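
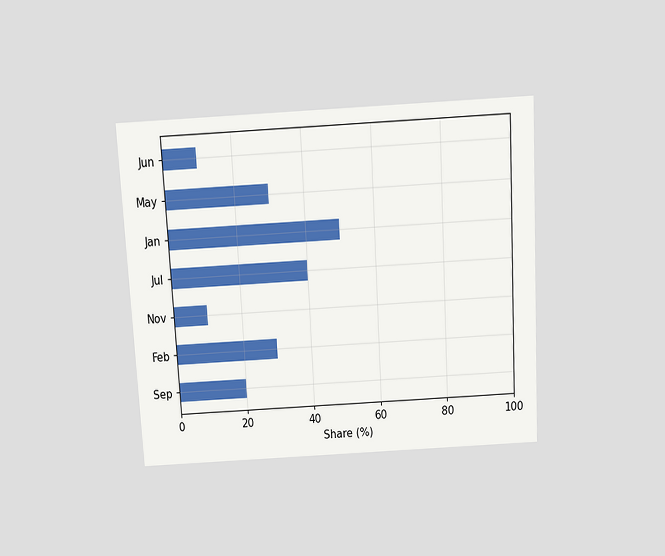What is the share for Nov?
10%

The chart is tilted about 3° counter-clockwise and viewed slightly from above. Reading along the chart's x-axis, the Nov bar reaches 10%.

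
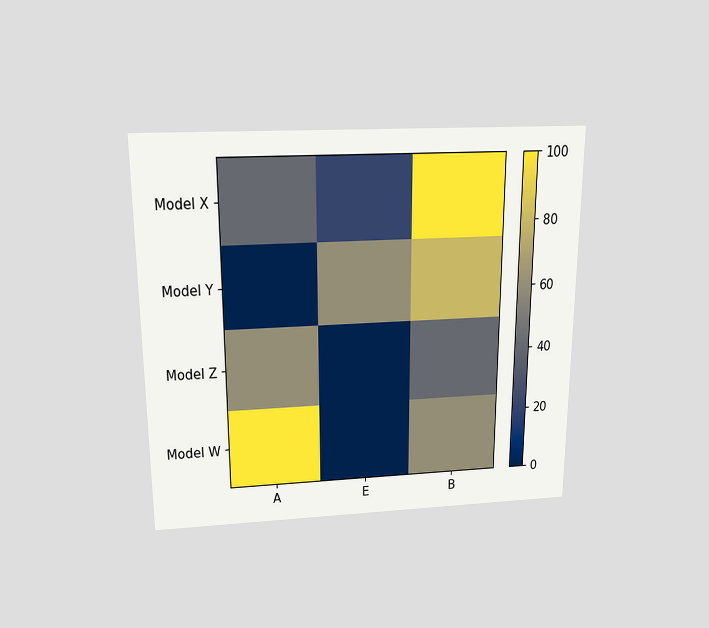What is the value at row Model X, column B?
The chart is viewed slightly from above. Matching cell (Model X, B) against the colorbar gives 100.

100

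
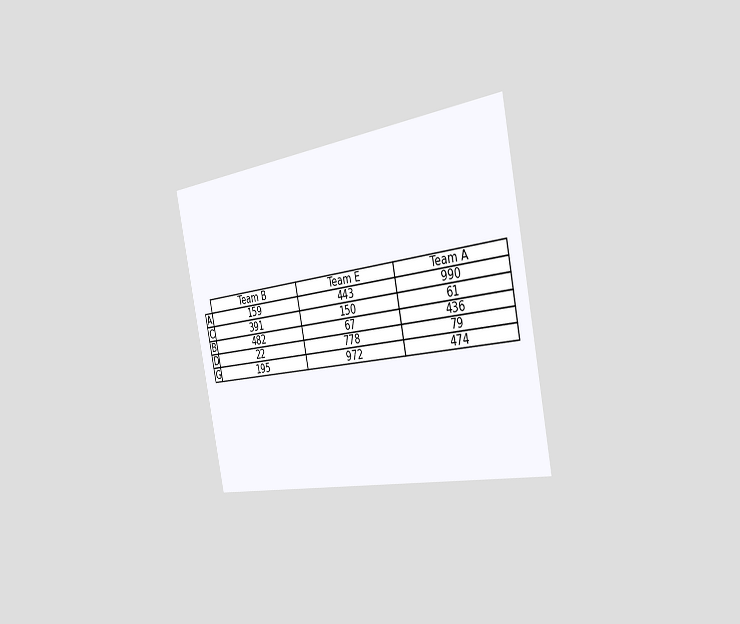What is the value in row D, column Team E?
778

The chart is tilted about 11° counter-clockwise and viewed slightly from the right. The (D, Team E) cell reads 778.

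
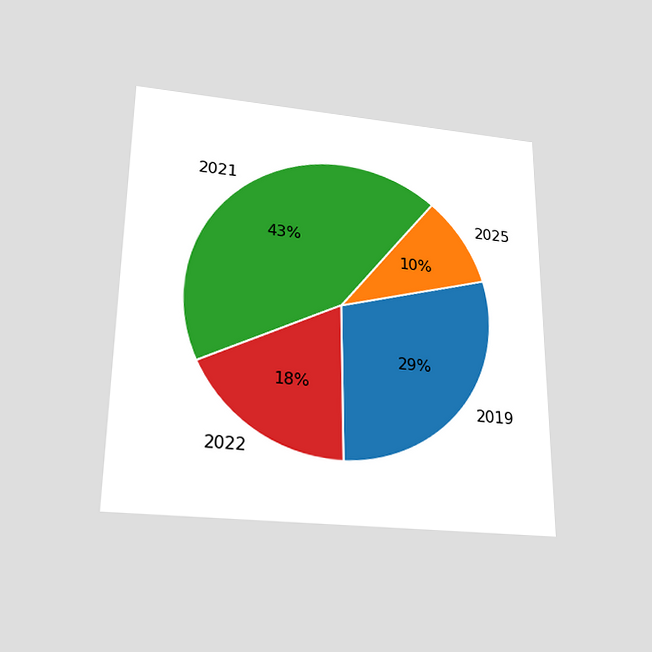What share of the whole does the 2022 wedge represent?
18%

The chart is viewed slightly from below. The 2022 slice takes up 18% of the pie.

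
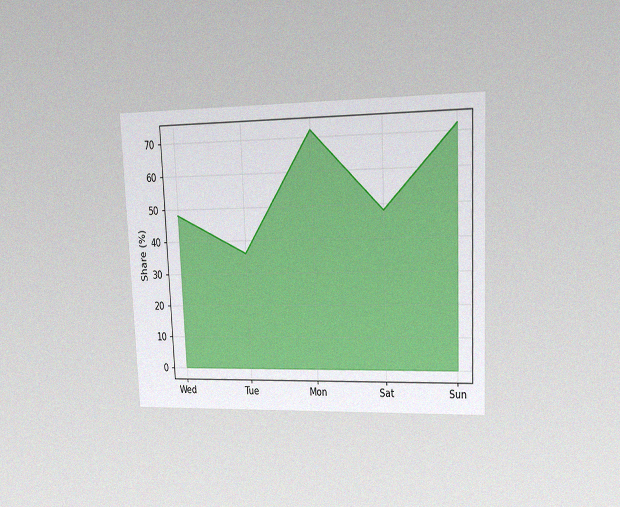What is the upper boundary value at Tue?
The chart is tilted about 2° counter-clockwise and viewed at a slight angle, with some photo noise. At Tue the upper boundary is at 36%.

36%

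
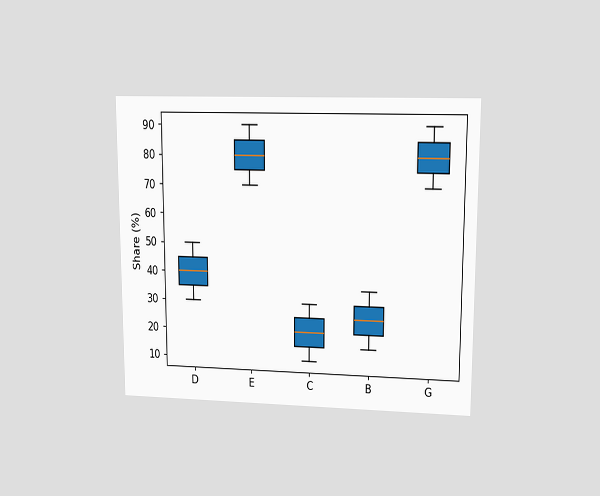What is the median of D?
The chart is viewed at a slight angle. The median line in the D box sits at 40%.

40%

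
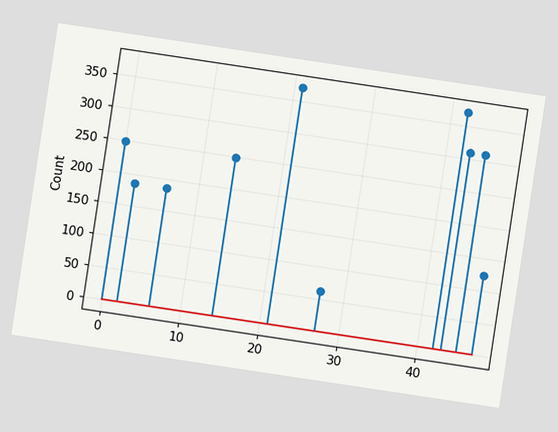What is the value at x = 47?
The chart is tilted about 9° clockwise. The stem at x=47 reaches 124.

124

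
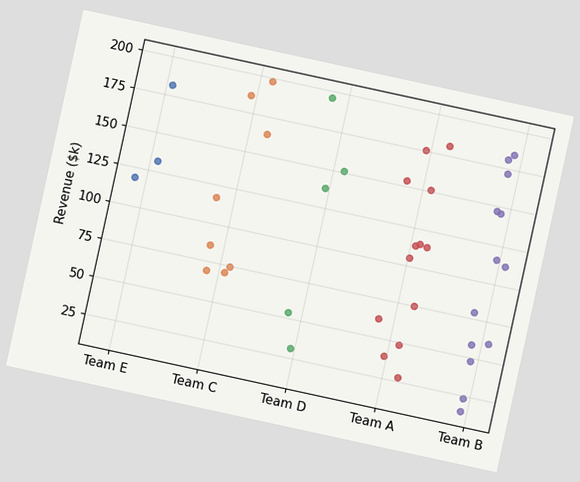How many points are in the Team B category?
13

The chart is tilted about 12° clockwise. Counting the markers in the Team B column gives 13.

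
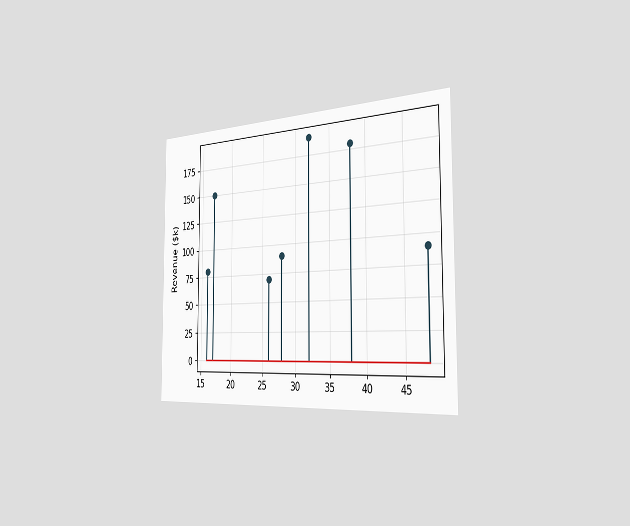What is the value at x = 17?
The chart is viewed slightly from the right. The stem at x=17 reaches $150k.

$150k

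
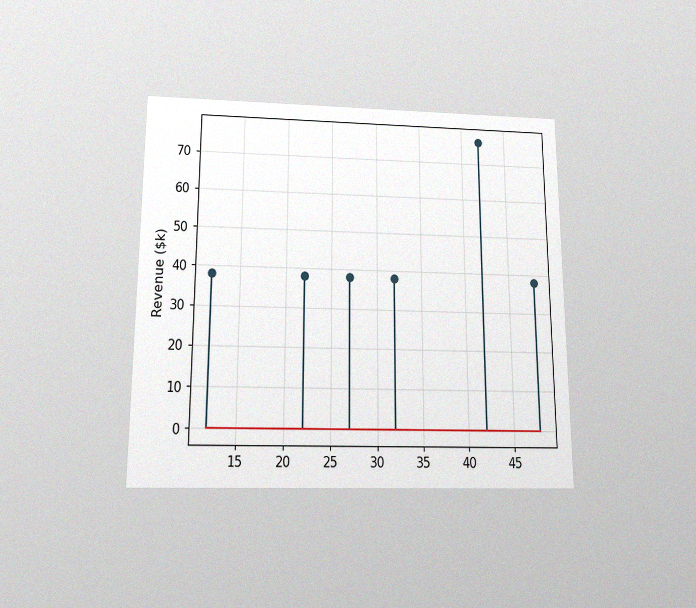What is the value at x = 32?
The chart is viewed slightly from below, with some photo noise. The stem at x=32 reaches $38k.

$38k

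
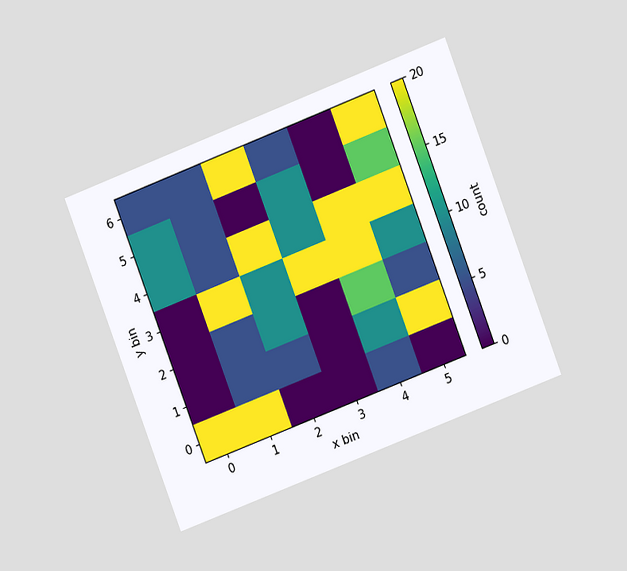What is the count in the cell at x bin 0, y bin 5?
The chart is tilted about 21° counter-clockwise and viewed at a slight angle. Matching the cell (0, 5) against the colorbar gives 10.

10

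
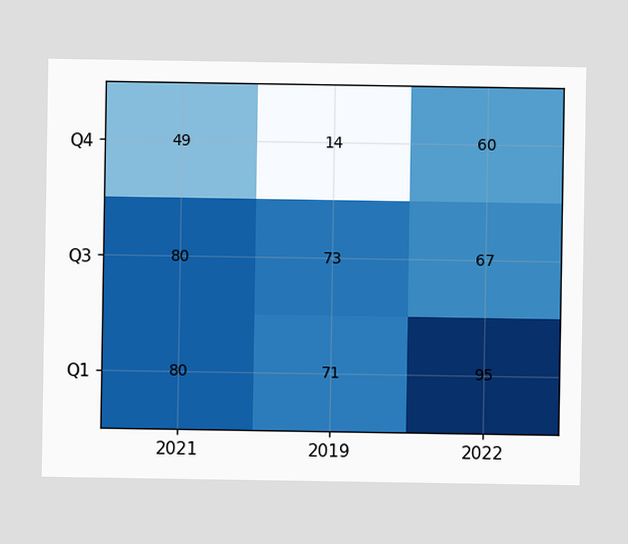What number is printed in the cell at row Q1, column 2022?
95

The (Q1, 2022) cell reads 95.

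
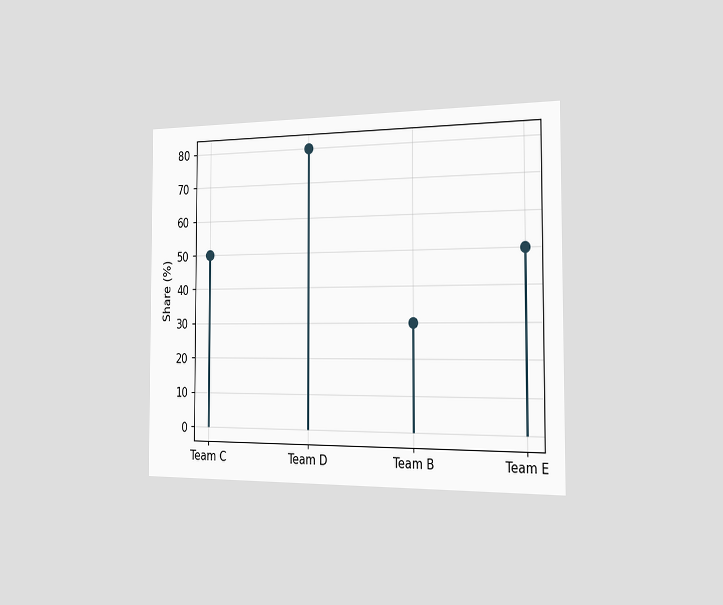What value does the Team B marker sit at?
30%

The chart is viewed slightly from the right. The Team B marker sits at 30%.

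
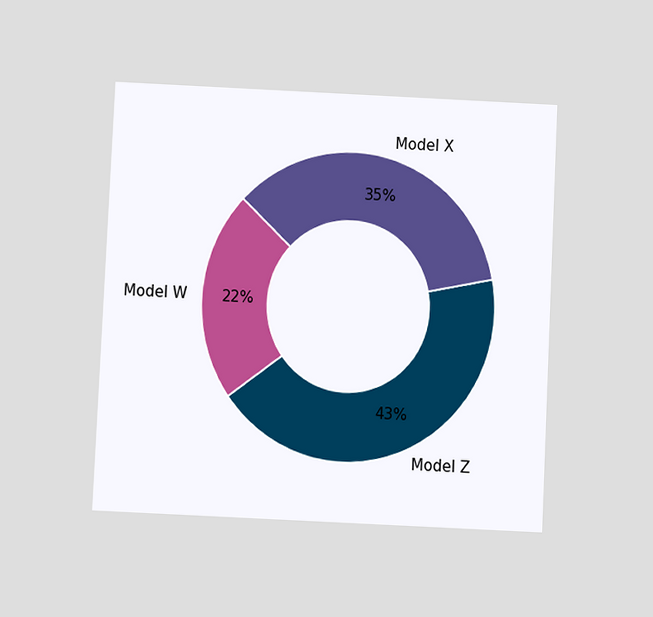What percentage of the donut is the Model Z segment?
43%

The chart is tilted about 3° clockwise and viewed at a slight angle. The Model Z segment takes up 43% of the ring.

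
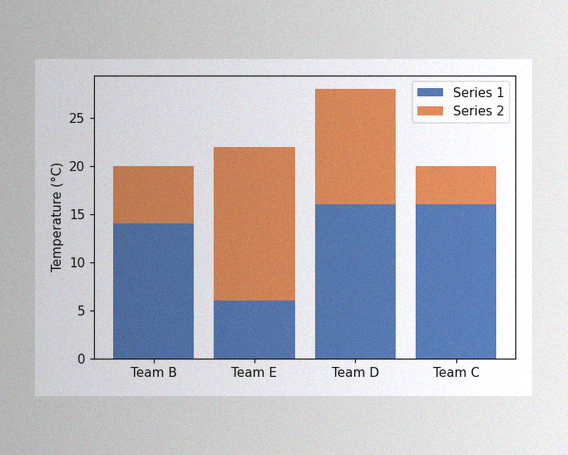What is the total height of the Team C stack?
The image has some photo noise and uneven lighting. The Team C stack's top reaches 20°C on the y-axis.

20°C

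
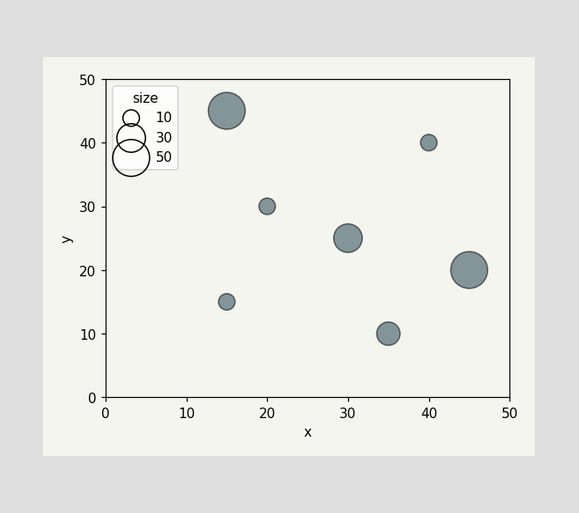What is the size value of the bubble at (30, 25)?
Matching the bubble at (30, 25) against the size legend gives 30.

30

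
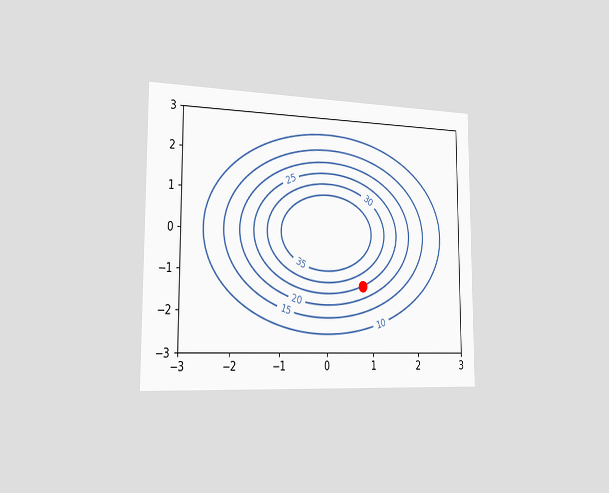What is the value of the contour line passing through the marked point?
The chart is viewed slightly from the left. The marked point sits on the contour labelled 25.

25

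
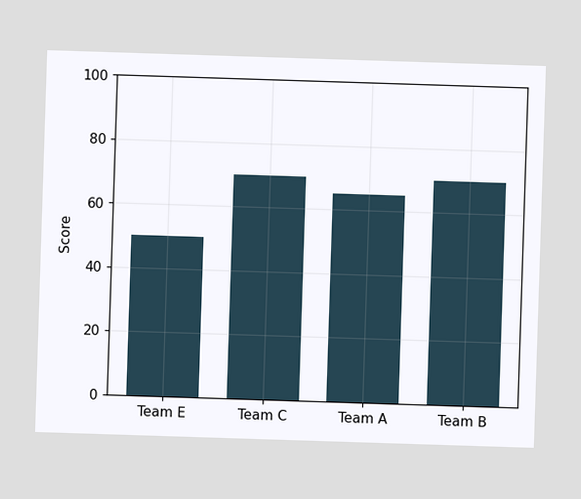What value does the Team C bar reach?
Reading along the chart's y-axis, the Team C bar reaches 70.

70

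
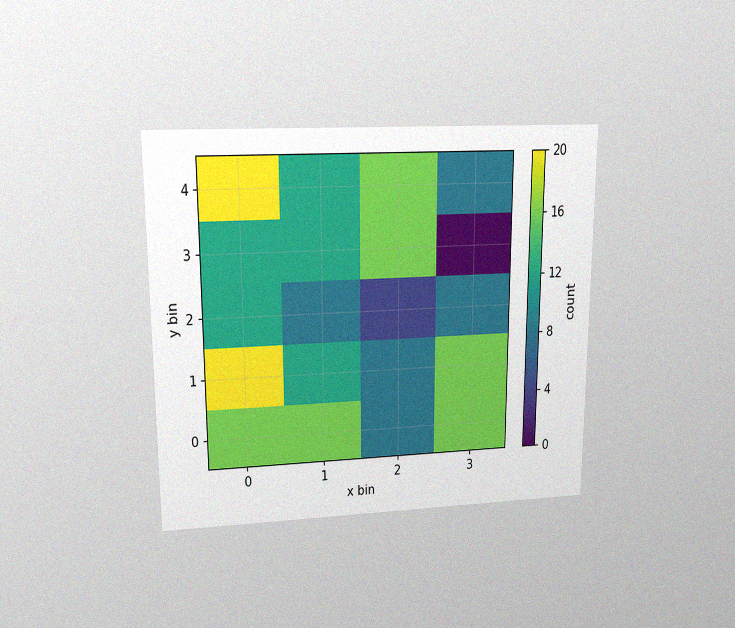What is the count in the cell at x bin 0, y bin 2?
The chart is viewed at a slight angle, with some photo noise. Matching the cell (0, 2) against the colorbar gives 12.

12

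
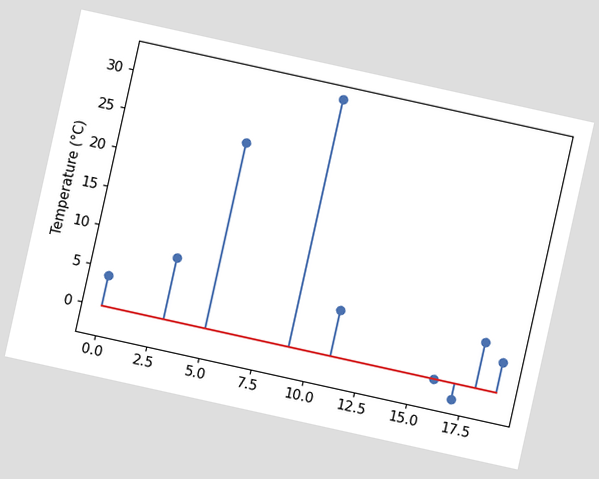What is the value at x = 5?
The chart is tilted about 12° clockwise. The stem at x=5 reaches 24°C.

24°C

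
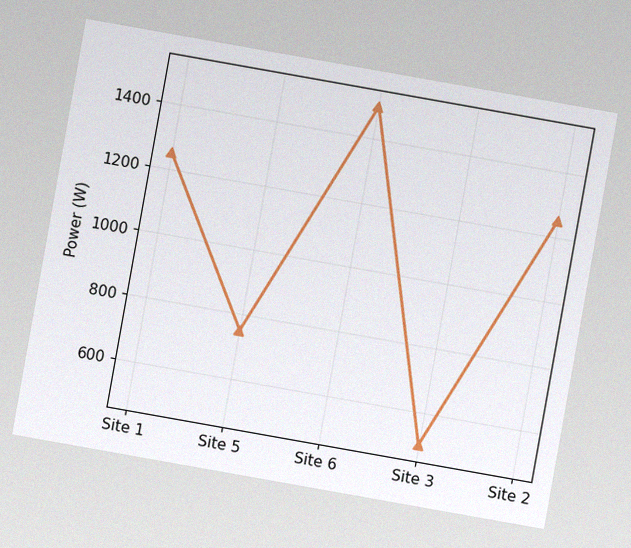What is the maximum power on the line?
1500W

The chart is tilted about 10° clockwise, with some photo noise. The highest point is at Site 6, and reading across to the y-axis gives 1500W.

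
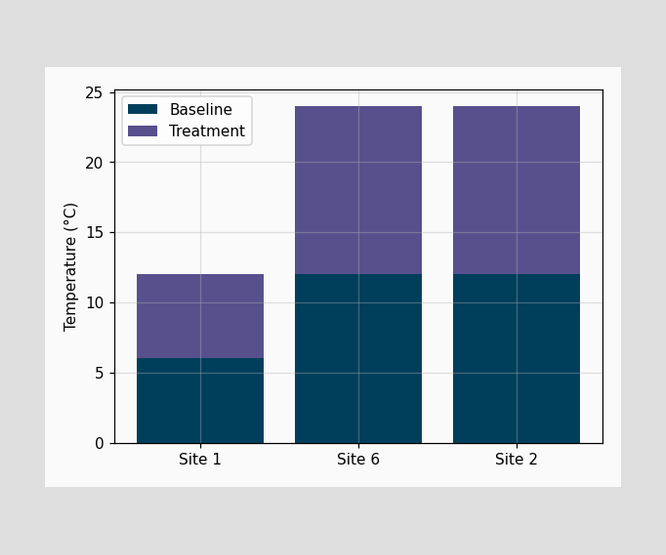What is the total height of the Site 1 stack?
The Site 1 stack's top reaches 12°C on the y-axis.

12°C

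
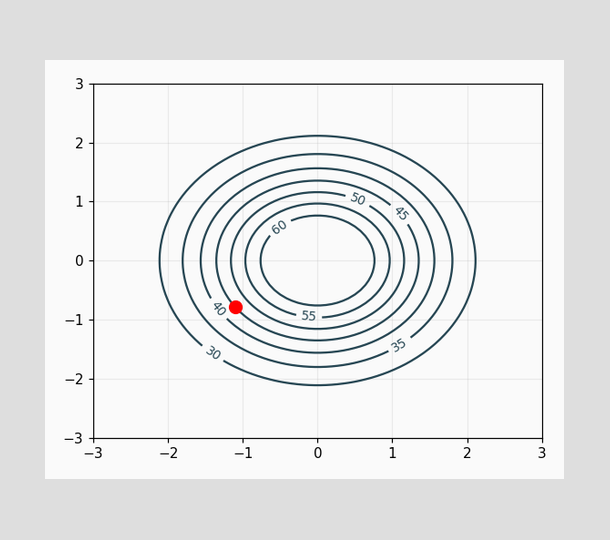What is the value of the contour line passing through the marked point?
The marked point sits on the contour labelled 45.

45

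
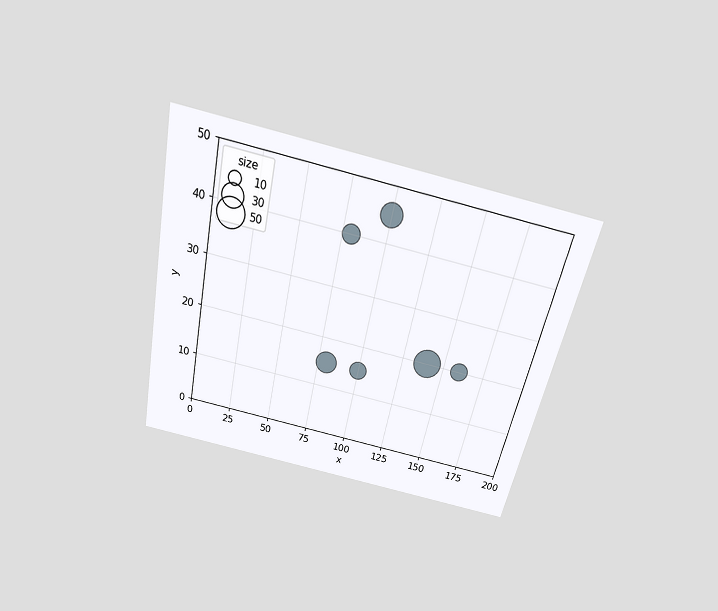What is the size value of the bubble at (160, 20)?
The chart is tilted about 12° clockwise and viewed slightly from above. Matching the bubble at (160, 20) against the size legend gives 20.

20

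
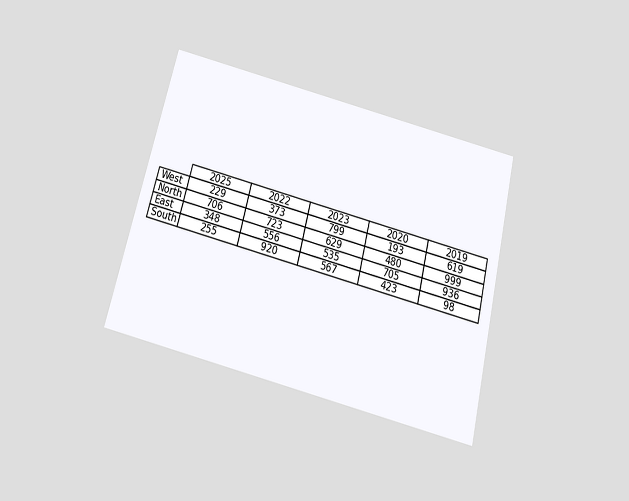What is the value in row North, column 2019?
The chart is tilted about 14° clockwise and viewed slightly from below. The (North, 2019) cell reads 999.

999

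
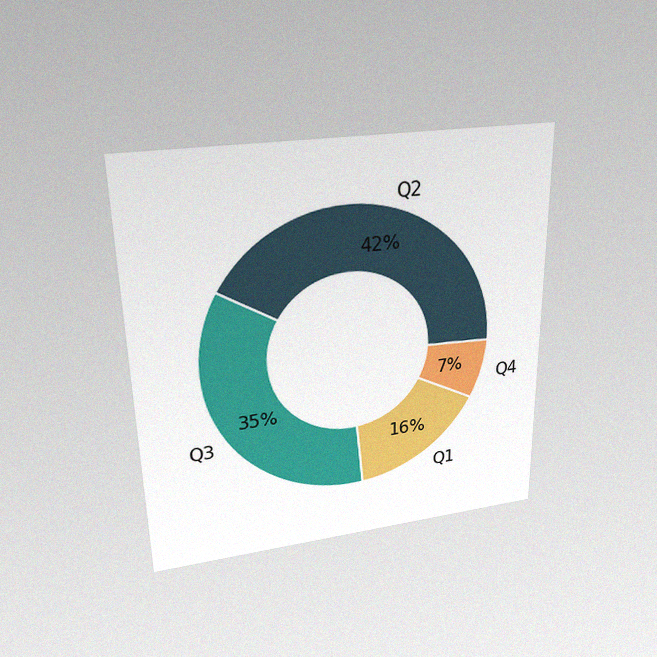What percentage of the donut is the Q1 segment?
16%

The chart is viewed slightly from above, with some photo noise. The Q1 segment takes up 16% of the ring.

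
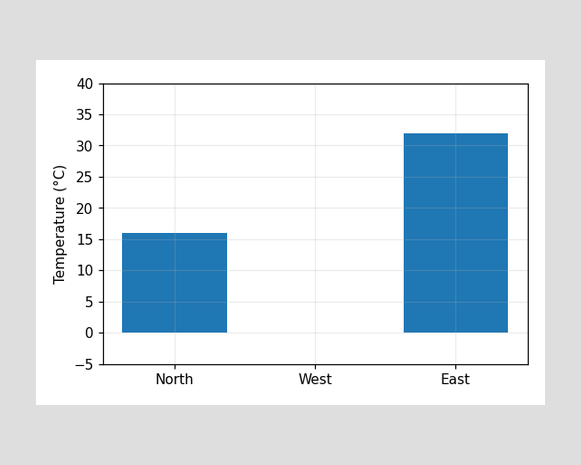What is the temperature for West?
0°C

Reading along the chart's y-axis, the West bar reaches 0°C.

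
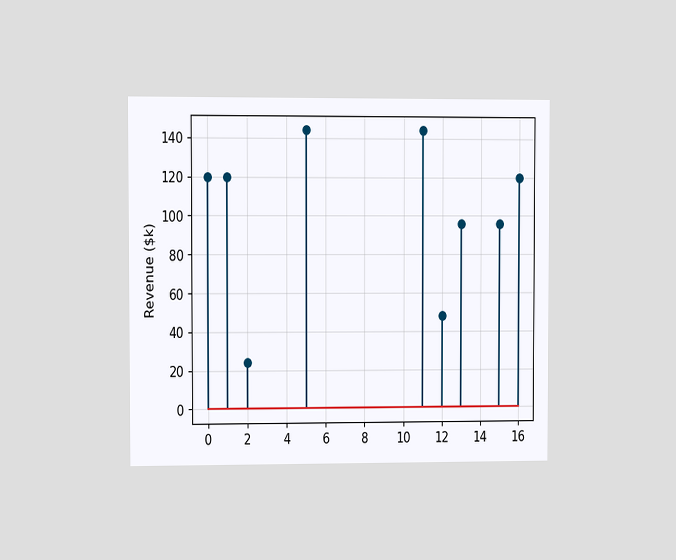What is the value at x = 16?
The chart is viewed at a slight angle. The stem at x=16 reaches $120k.

$120k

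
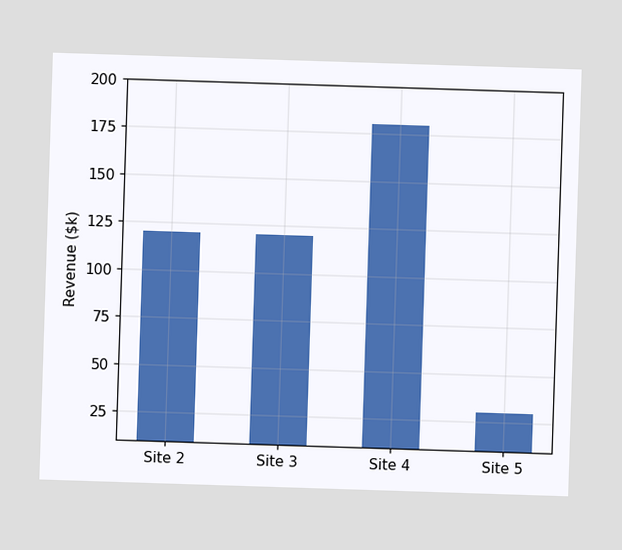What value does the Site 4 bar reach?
$180k

Reading along the chart's y-axis, the Site 4 bar reaches $180k.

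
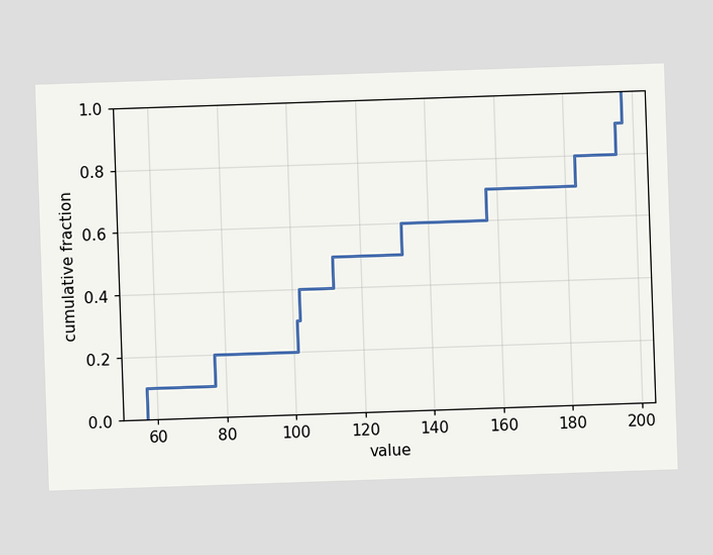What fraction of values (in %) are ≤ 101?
At x=101 the ECDF step is at 30%.

30%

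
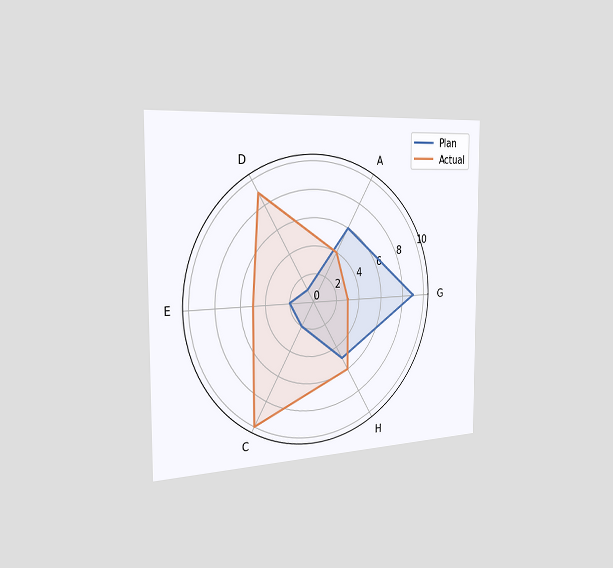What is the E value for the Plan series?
The chart is viewed slightly from the left. On the E axis, Plan reaches 2.

2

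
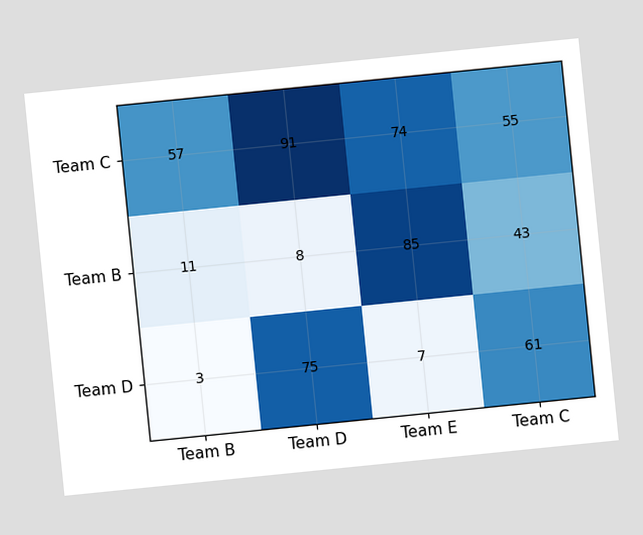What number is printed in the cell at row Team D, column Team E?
7

The chart is tilted about 6° counter-clockwise. The (Team D, Team E) cell reads 7.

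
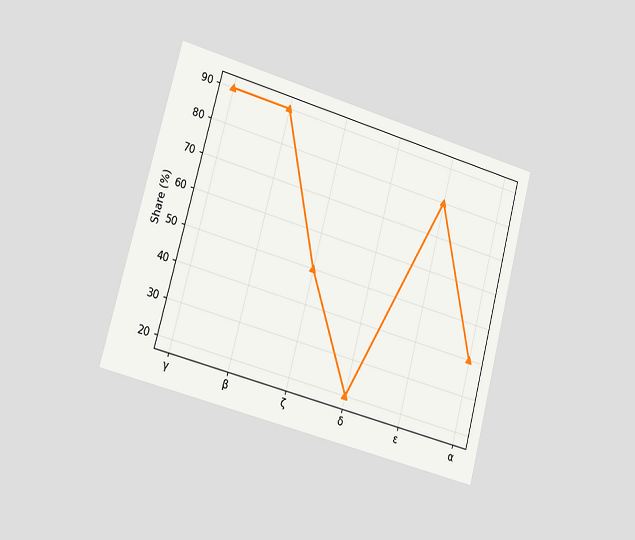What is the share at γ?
90%

The chart is tilted about 15° clockwise and viewed slightly from the left. At γ, the line is at 90%.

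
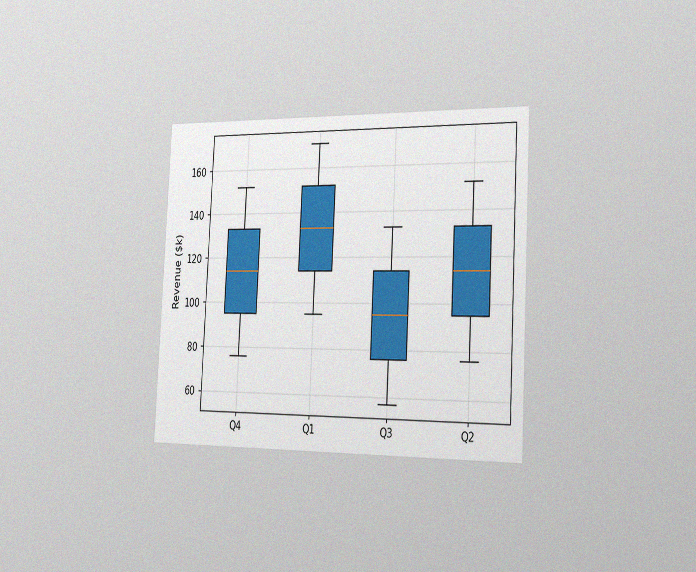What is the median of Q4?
The chart is tilted about 3° clockwise and viewed slightly from the right, with some photo noise. The median line in the Q4 box sits at $114k.

$114k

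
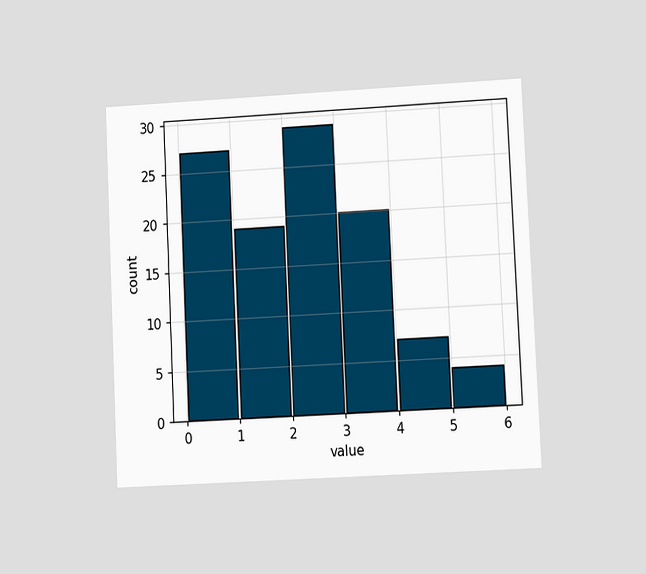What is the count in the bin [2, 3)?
The chart is tilted about 3° counter-clockwise and viewed at a slight angle. The [2, 3) bin has height 29.

29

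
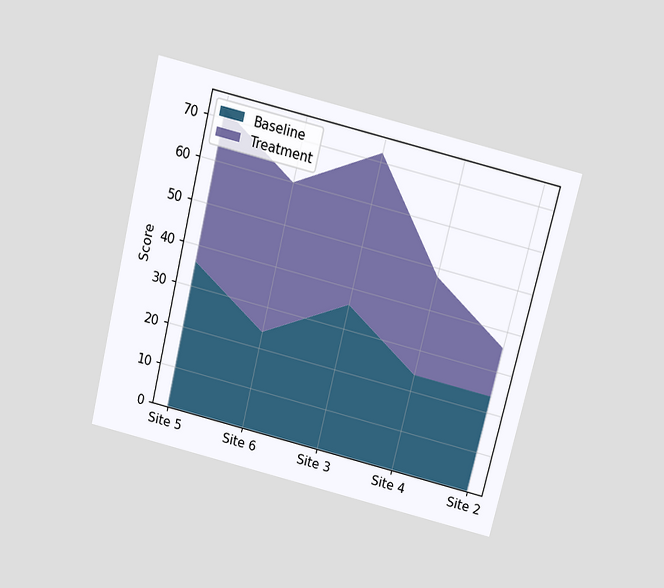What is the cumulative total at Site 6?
60

The chart is tilted about 14° clockwise and viewed slightly from above. The stacked total at Site 6 reaches 60.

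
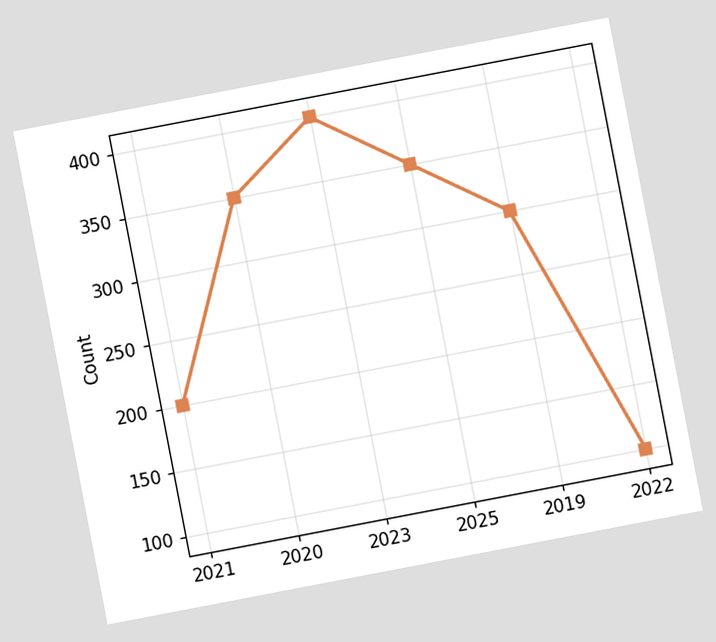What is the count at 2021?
The chart is tilted about 11° counter-clockwise. At 2021, the line is at 200.

200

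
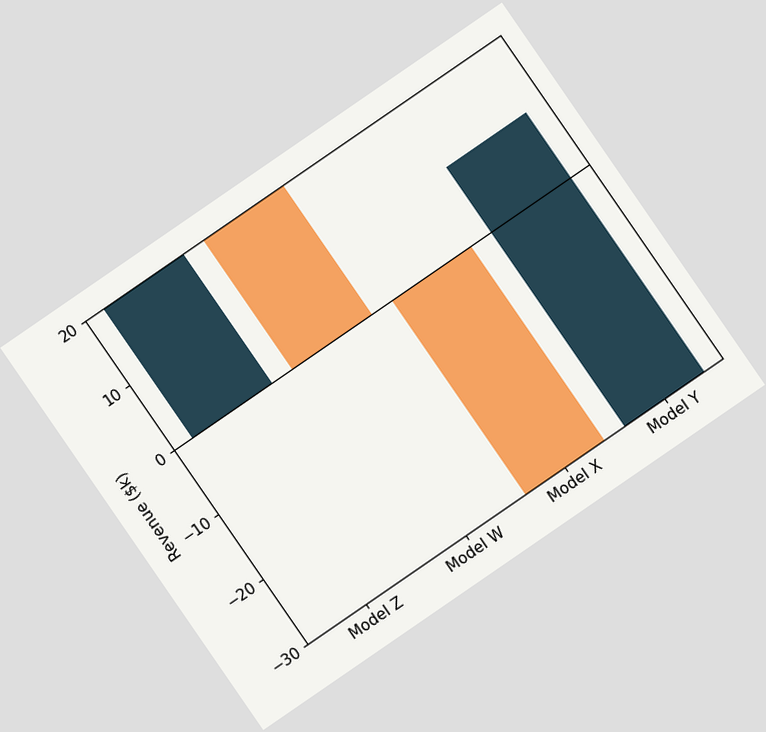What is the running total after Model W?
$0k

The chart is tilted about 35° counter-clockwise. After Model W the running total reaches $0k.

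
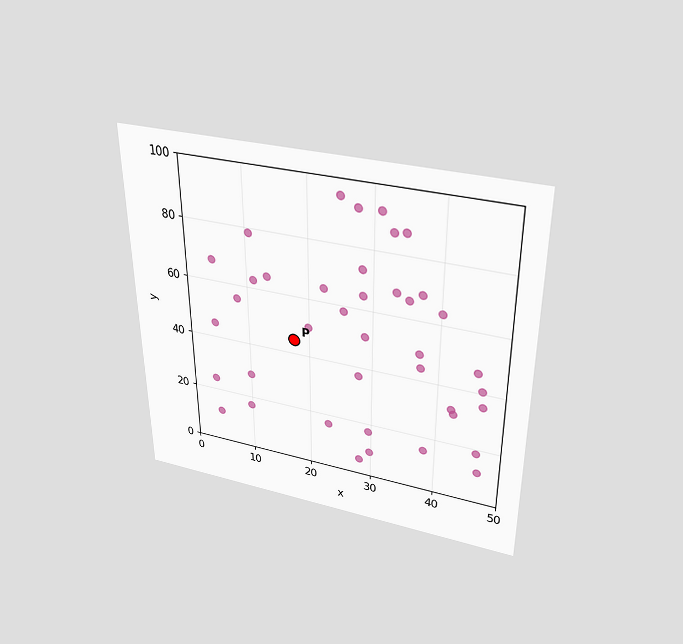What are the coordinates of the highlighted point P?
The chart is viewed slightly from above. Following the gridlines from P to each axis, P sits at (17.5, 45).

(17.5, 45)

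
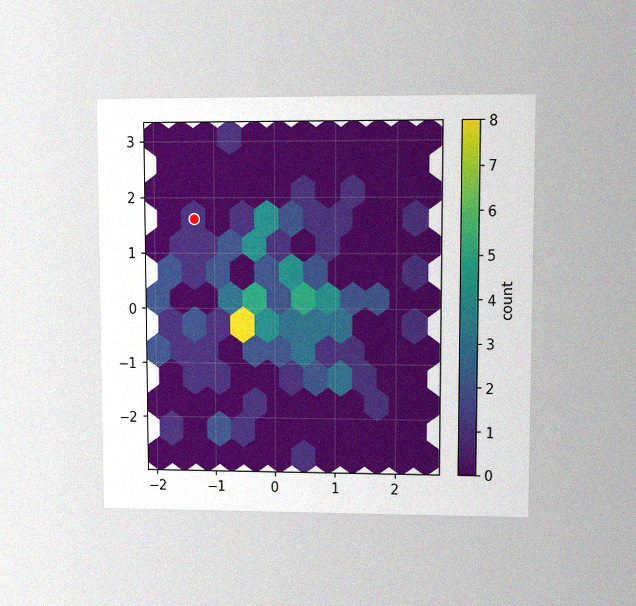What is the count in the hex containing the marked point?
The chart is viewed at a slight angle, with some photo noise. The marked hex reads 1 on the colorbar.

1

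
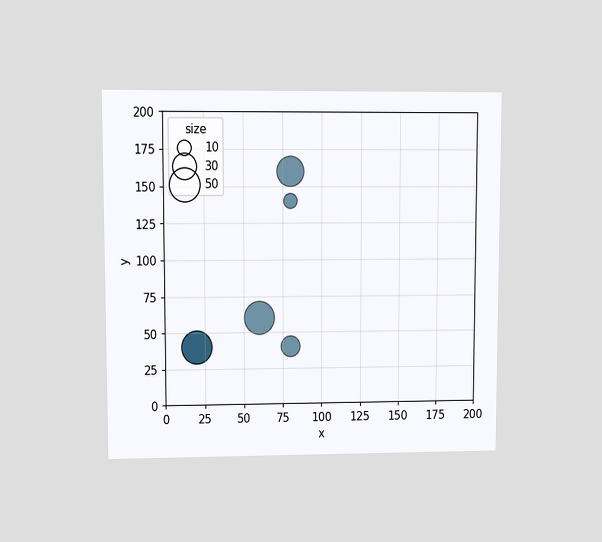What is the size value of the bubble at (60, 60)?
The chart is viewed at a slight angle. Matching the bubble at (60, 60) against the size legend gives 50.

50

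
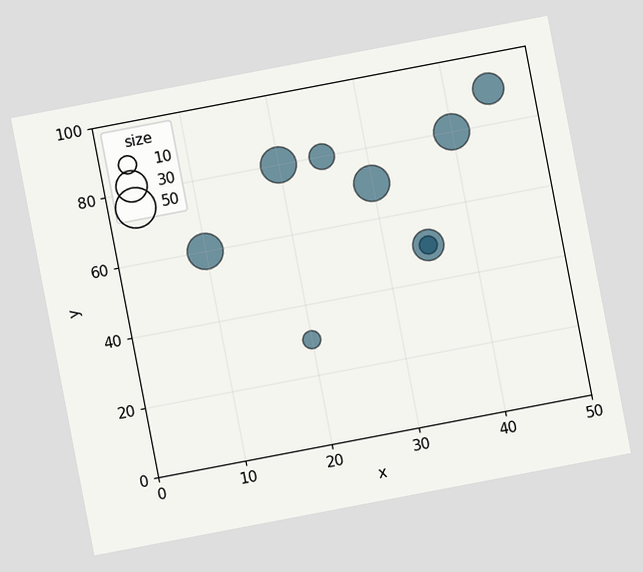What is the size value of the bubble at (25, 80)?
The chart is tilted about 11° counter-clockwise. Matching the bubble at (25, 80) against the size legend gives 20.

20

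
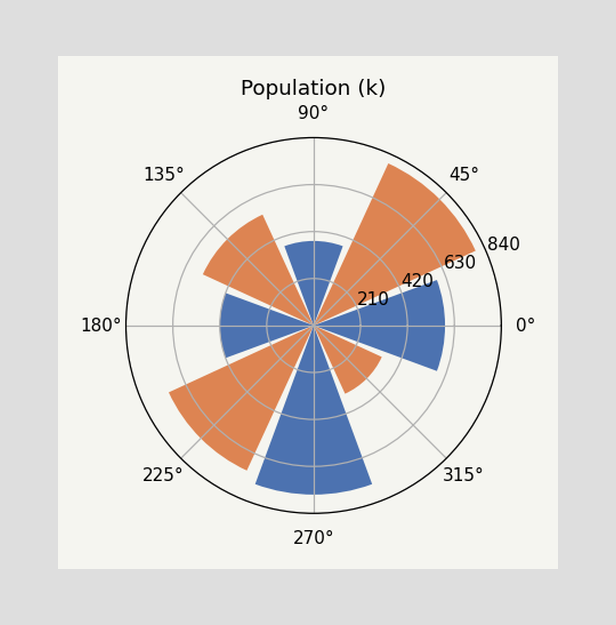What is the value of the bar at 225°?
The bar at 225° reaches 714k on the radial axis.

714k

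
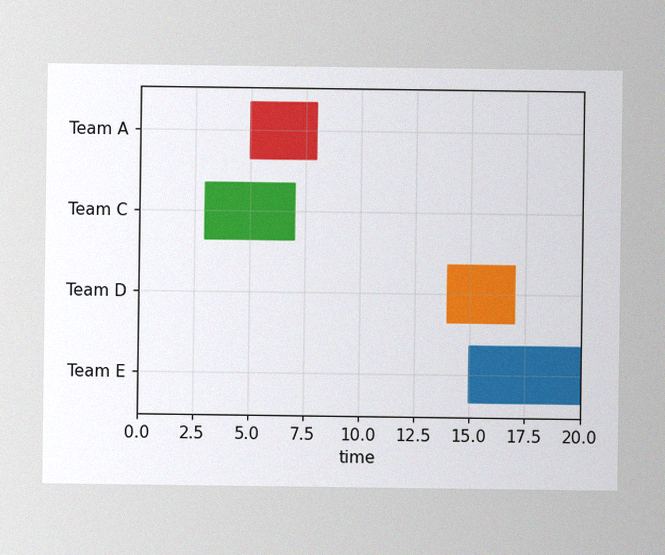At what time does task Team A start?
5

The image has some photo noise and uneven lighting. The Team A bar begins at t=5.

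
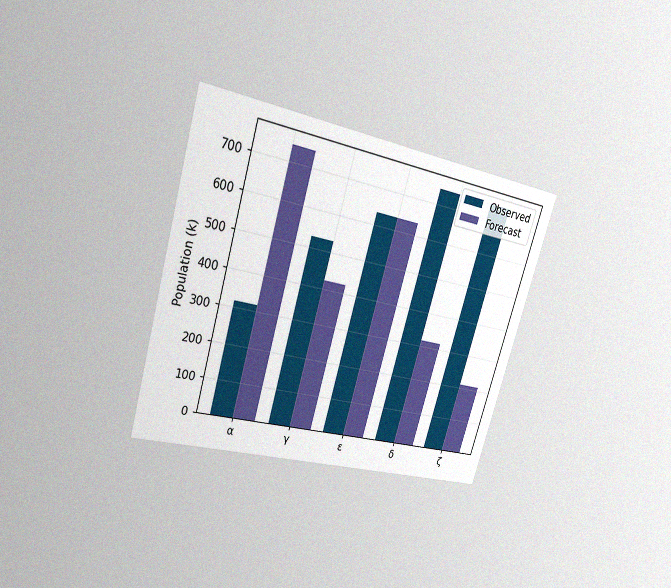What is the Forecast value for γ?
424k

The chart is tilted about 16° clockwise and viewed at a slight angle, with some photo noise. The Forecast bar at γ reaches 424k on the y-axis.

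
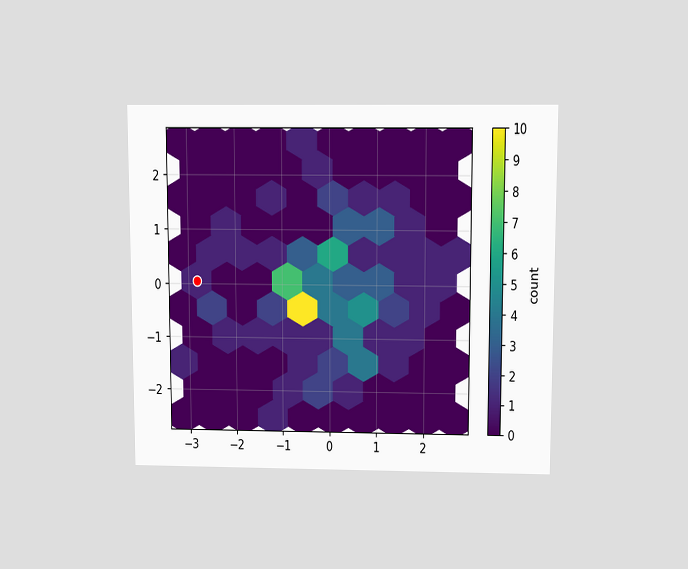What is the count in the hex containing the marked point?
1

The chart is viewed slightly from above. The marked hex reads 1 on the colorbar.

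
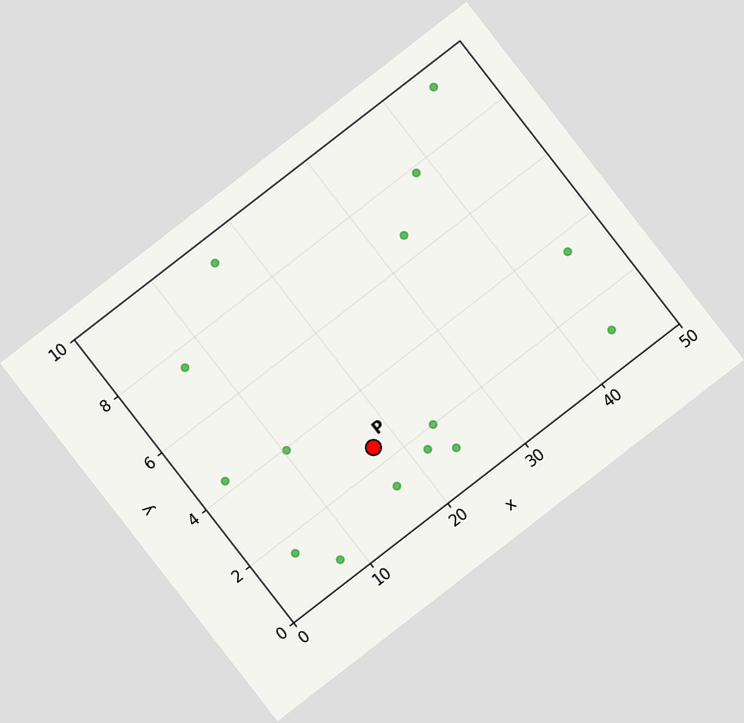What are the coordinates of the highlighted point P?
The chart is tilted about 38° counter-clockwise. Following the gridlines from P to each axis, P sits at (17.5, 2.5).

(17.5, 2.5)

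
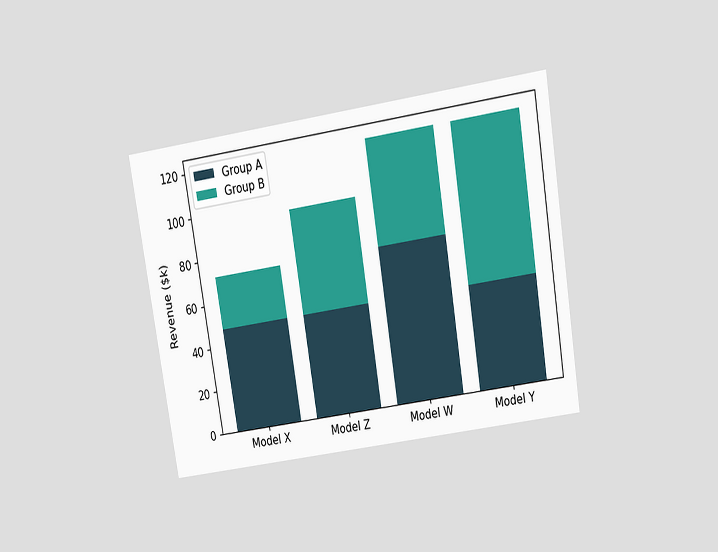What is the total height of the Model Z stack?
$96k

The chart is tilted about 9° counter-clockwise and viewed slightly from above. The Model Z stack's top reaches $96k on the y-axis.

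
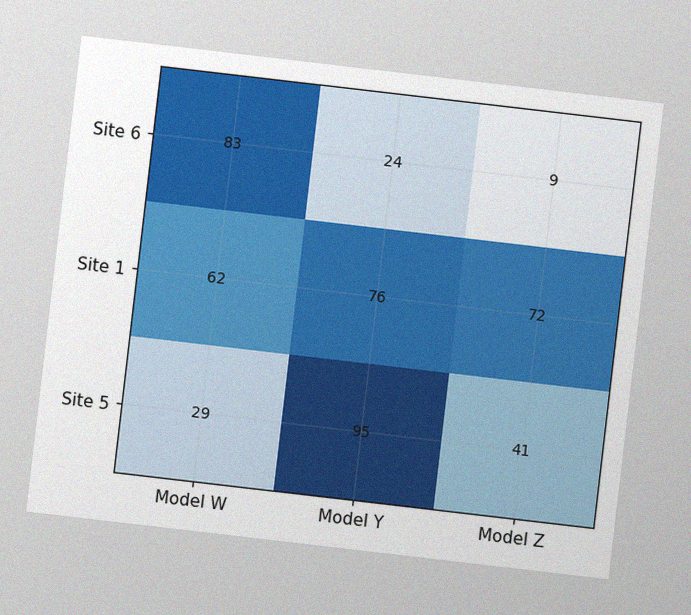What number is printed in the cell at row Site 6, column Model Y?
24

The chart is tilted about 7° clockwise, with some photo noise. The (Site 6, Model Y) cell reads 24.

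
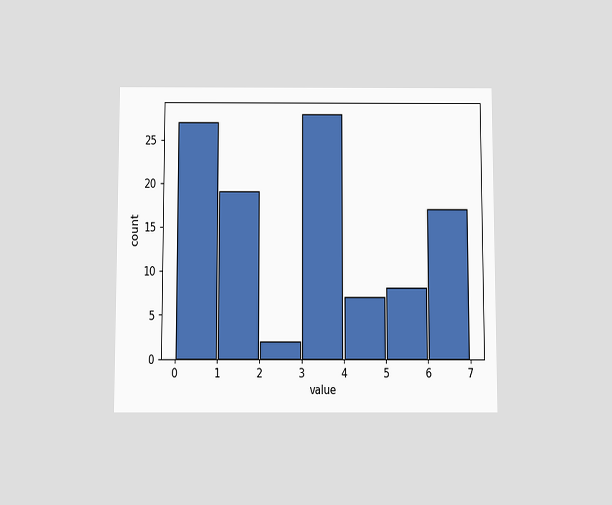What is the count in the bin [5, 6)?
The chart is viewed slightly from below. The [5, 6) bin has height 8.

8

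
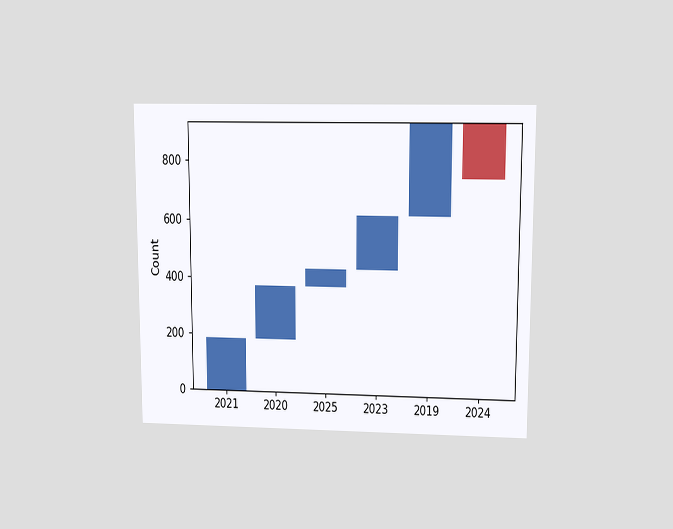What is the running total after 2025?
The chart is viewed at a slight angle. After 2025 the running total reaches 434.

434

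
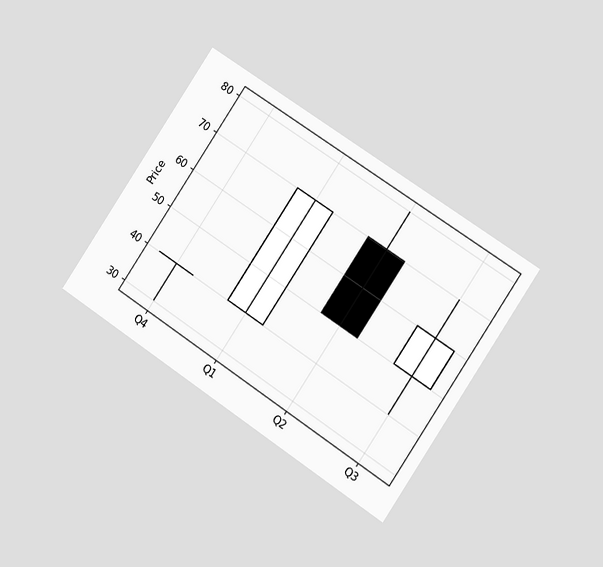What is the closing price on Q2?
The chart is tilted about 34° clockwise and viewed slightly from the right. The Q2 candle closes at 50.

50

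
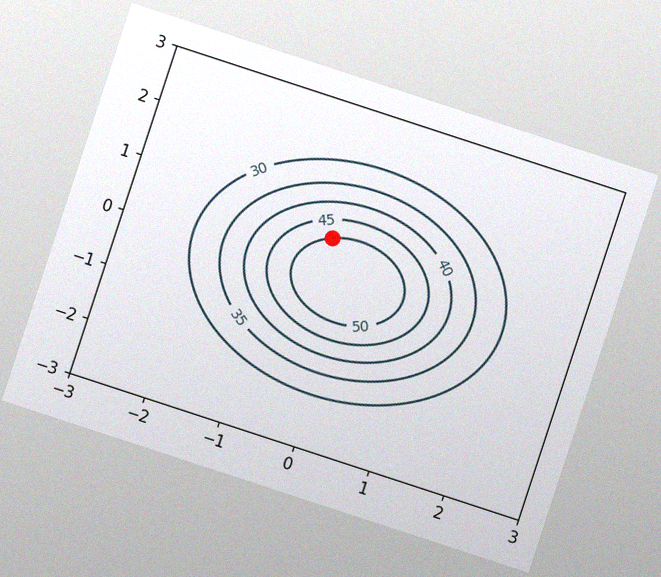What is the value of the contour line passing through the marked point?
50

The chart is tilted about 18° clockwise, with some photo noise. The marked point sits on the contour labelled 50.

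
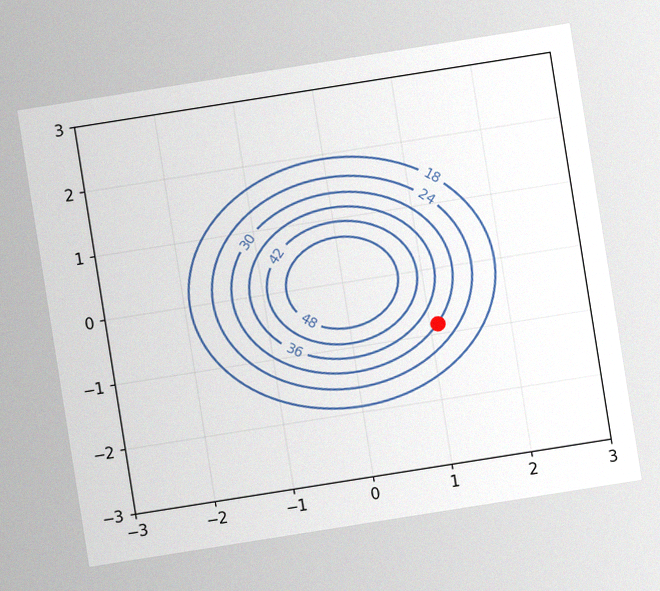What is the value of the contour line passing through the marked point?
The chart is tilted about 9° counter-clockwise, with some photo noise. The marked point sits on the contour labelled 30.

30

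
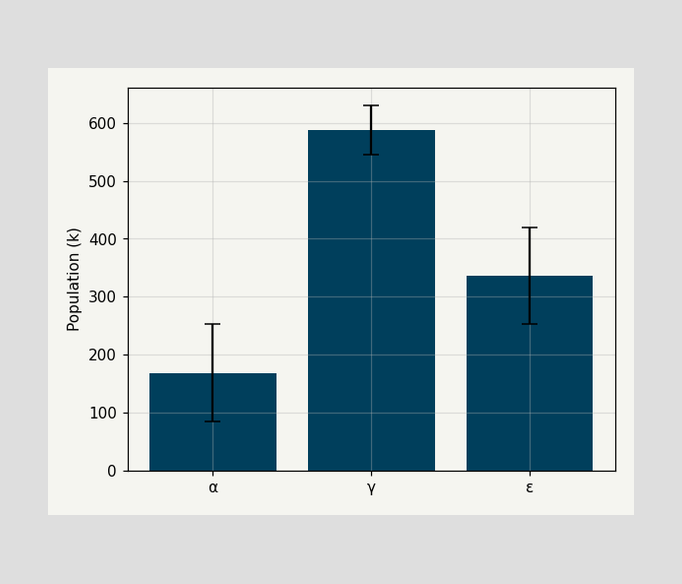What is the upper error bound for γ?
The γ bar's upper whisker reaches 630k.

630k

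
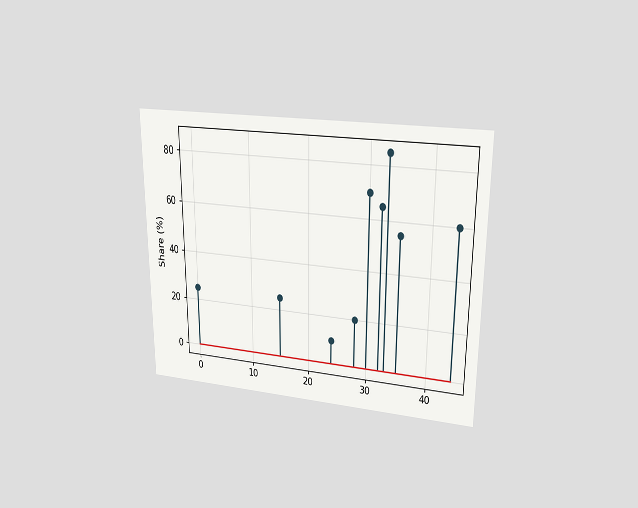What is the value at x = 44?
The chart is viewed at a slight angle. The stem at x=44 reaches 60%.

60%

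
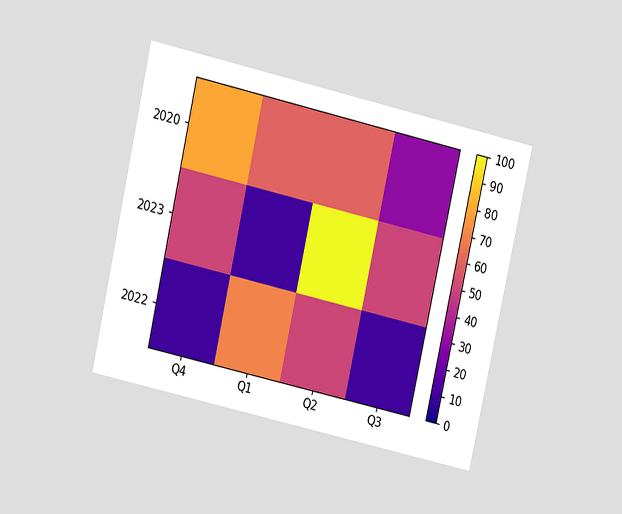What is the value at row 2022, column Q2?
The chart is tilted about 13° clockwise and viewed at a slight angle. Matching cell (2022, Q2) against the colorbar gives 50.

50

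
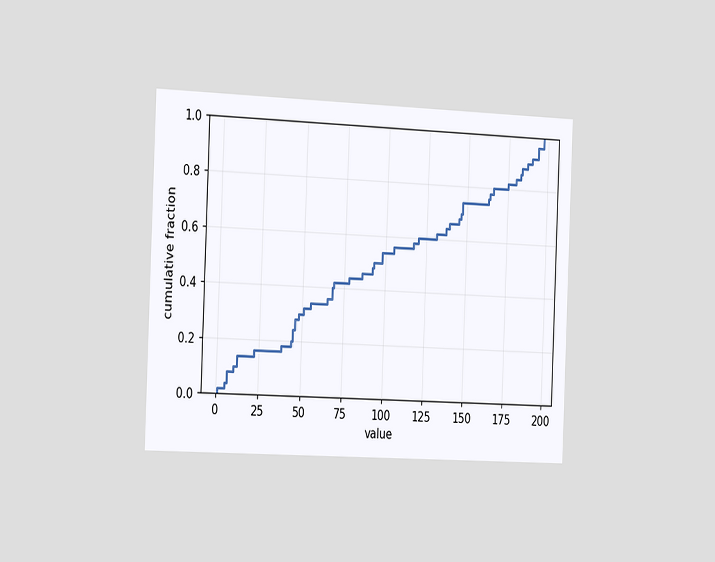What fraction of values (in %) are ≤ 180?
84%

The chart is tilted about 2° clockwise and viewed slightly from the left. At x=180 the ECDF step is at 84%.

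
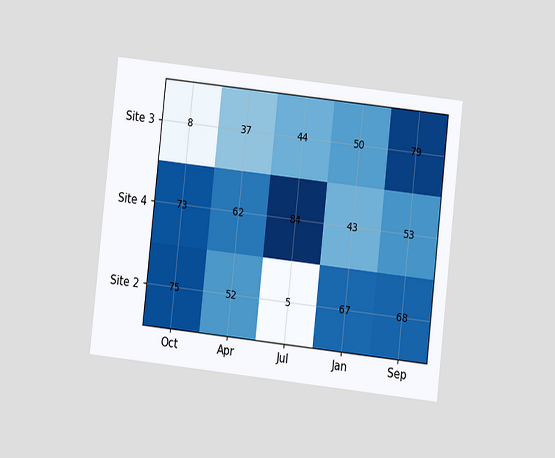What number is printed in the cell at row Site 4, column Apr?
62

The chart is tilted about 6° clockwise and viewed at a slight angle. The (Site 4, Apr) cell reads 62.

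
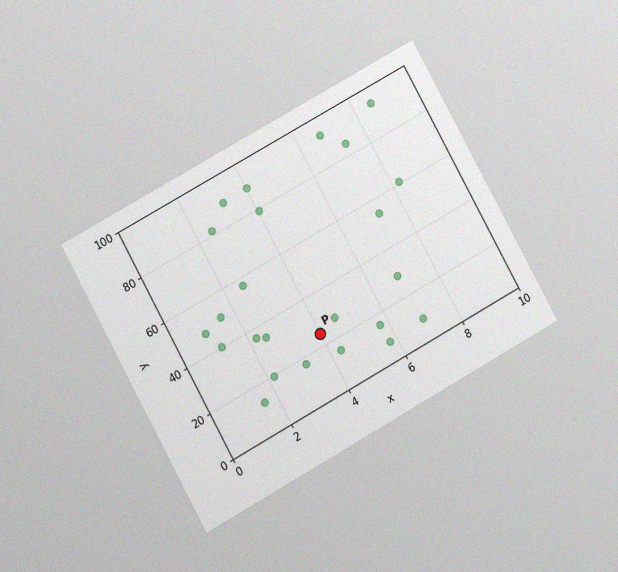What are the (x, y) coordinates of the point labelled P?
(4, 25)

The chart is tilted about 29° counter-clockwise and viewed at a slight angle, with some photo noise. Following the gridlines from P to each axis, P sits at (4, 25).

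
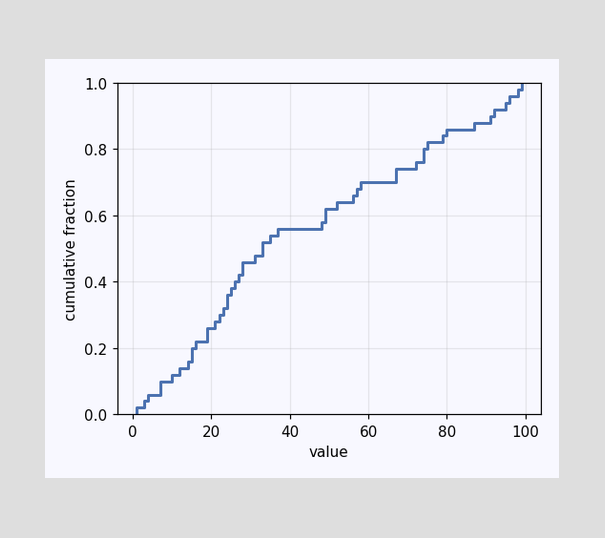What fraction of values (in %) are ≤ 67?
74%

At x=67 the ECDF step is at 74%.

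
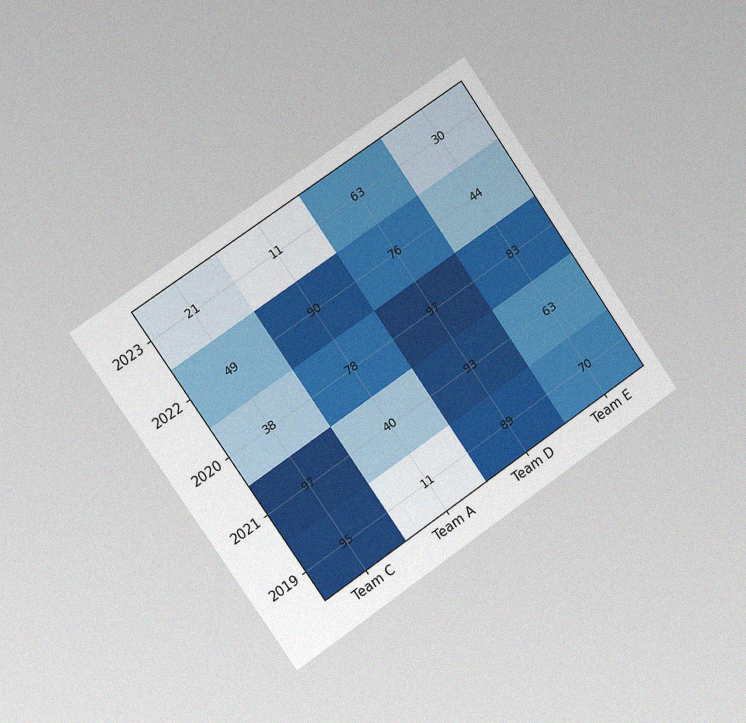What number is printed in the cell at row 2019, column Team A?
The chart is tilted about 35° counter-clockwise and viewed slightly from the left, with some photo noise. The (2019, Team A) cell reads 11.

11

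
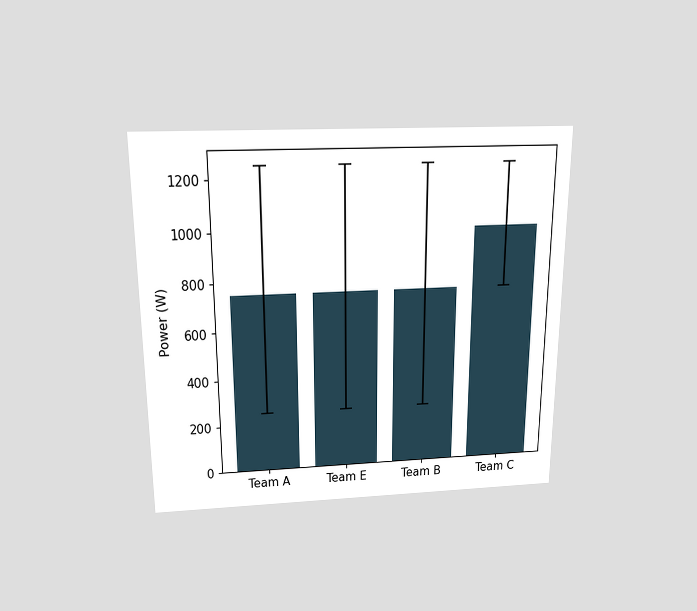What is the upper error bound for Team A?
1250W

The chart is viewed slightly from above. The Team A bar's upper whisker reaches 1250W.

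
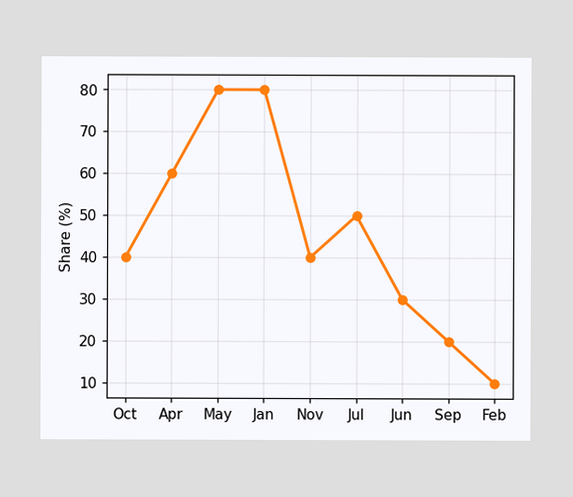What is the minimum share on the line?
The lowest point is at Feb, and reading across to the y-axis gives 10%.

10%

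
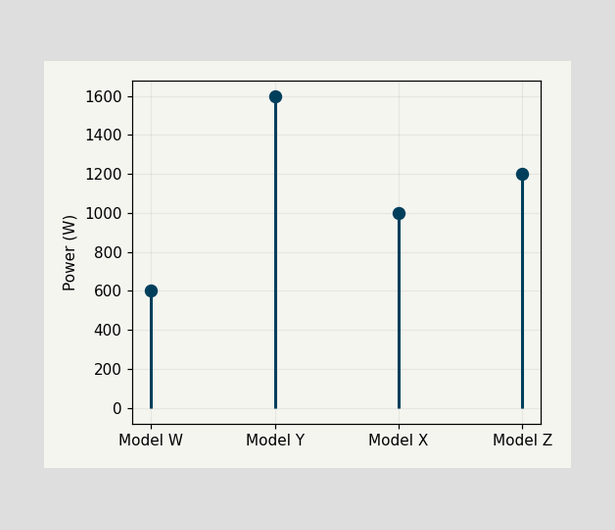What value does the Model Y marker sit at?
The Model Y marker sits at 1600W.

1600W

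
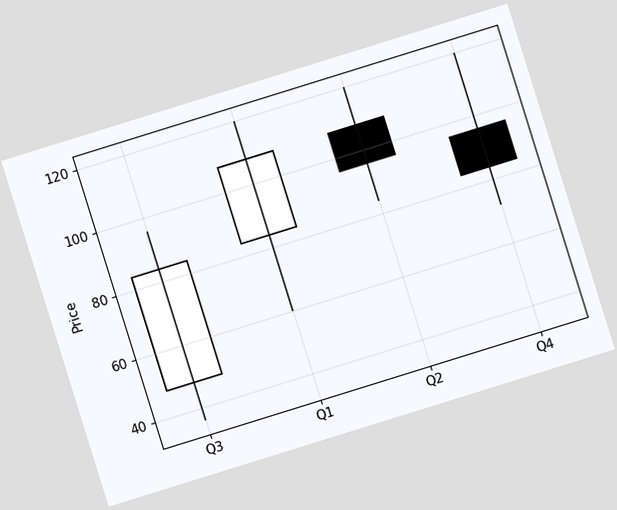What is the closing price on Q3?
The chart is tilted about 17° counter-clockwise. The Q3 candle closes at 84.

84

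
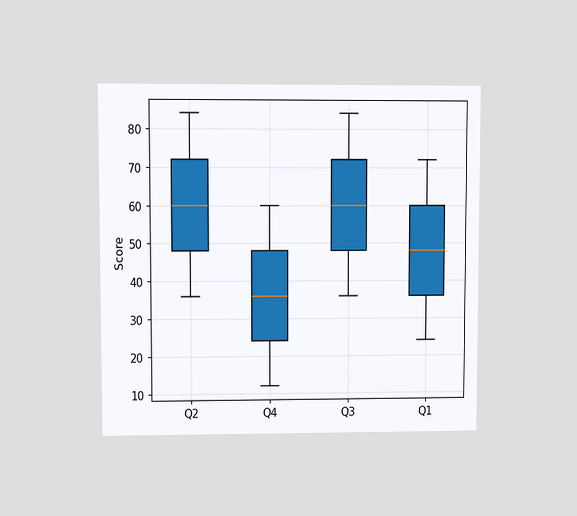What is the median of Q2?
The chart is viewed at a slight angle. The median line in the Q2 box sits at 60.

60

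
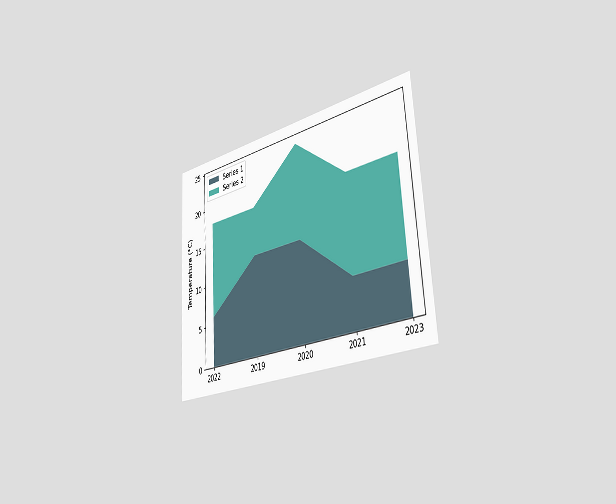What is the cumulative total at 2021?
18°C

The chart is tilted about 4° counter-clockwise and viewed slightly from the right. The stacked total at 2021 reaches 18°C.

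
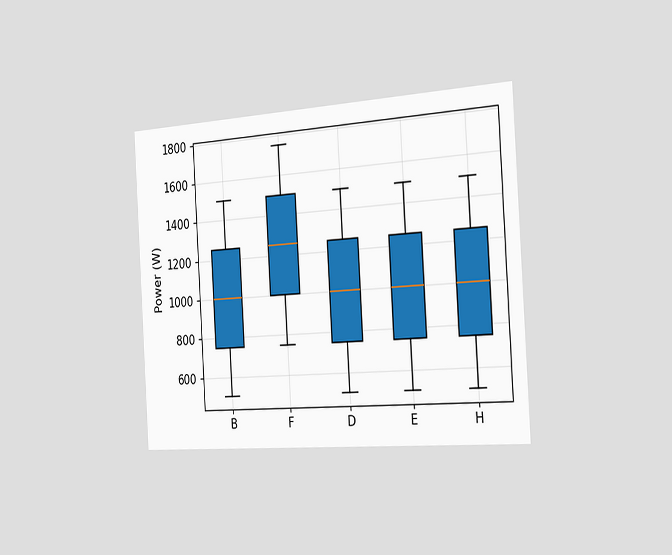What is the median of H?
1000W

The chart is tilted about 3° counter-clockwise and viewed slightly from the right. The median line in the H box sits at 1000W.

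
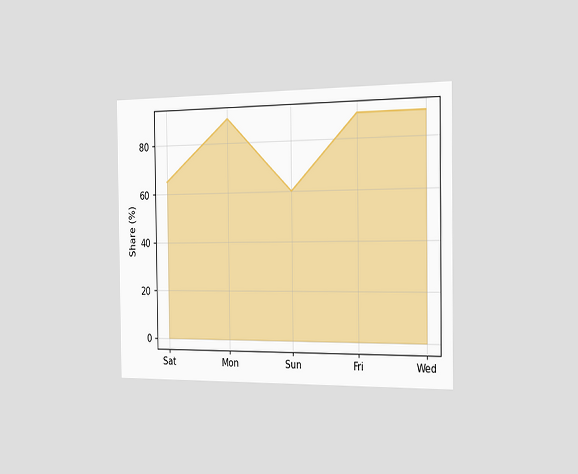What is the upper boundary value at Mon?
The chart is viewed slightly from the right. At Mon the upper boundary is at 90%.

90%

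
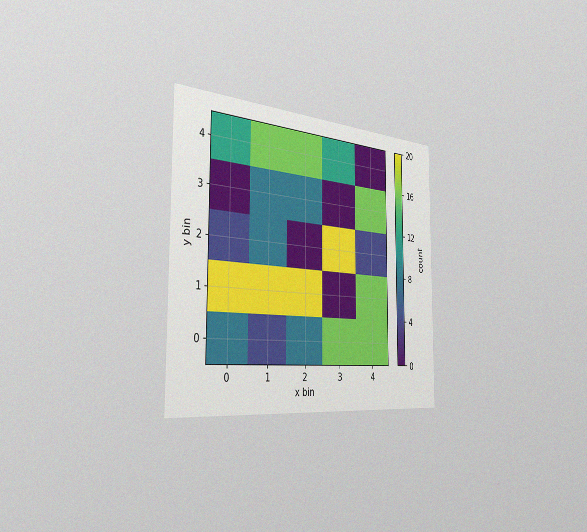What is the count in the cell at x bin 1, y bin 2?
The chart is viewed slightly from the left, with some photo noise. Matching the cell (1, 2) against the colorbar gives 8.

8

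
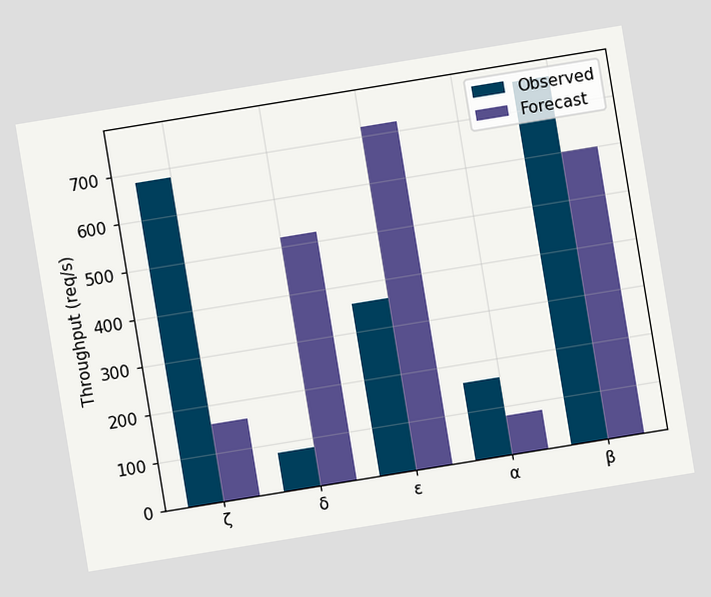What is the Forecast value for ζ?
160req/s

The chart is tilted about 9° counter-clockwise. The Forecast bar at ζ reaches 160req/s on the y-axis.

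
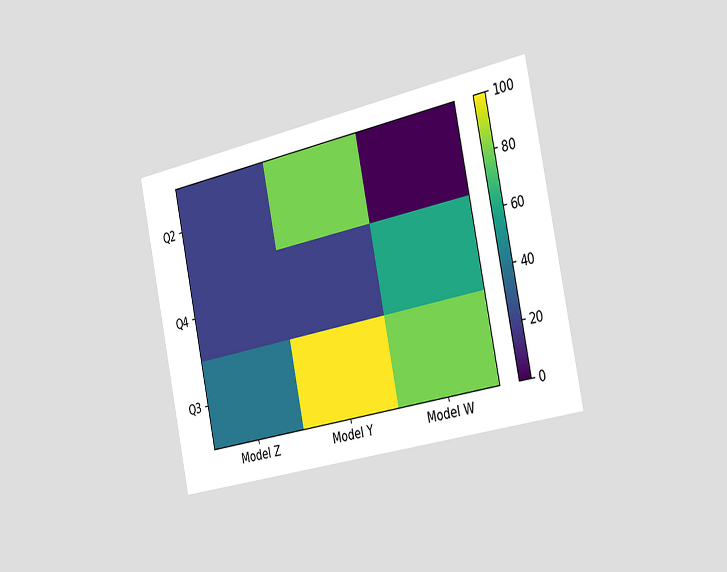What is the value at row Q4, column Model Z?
The chart is tilted about 12° counter-clockwise and viewed slightly from the right. Matching cell (Q4, Model Z) against the colorbar gives 20.

20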